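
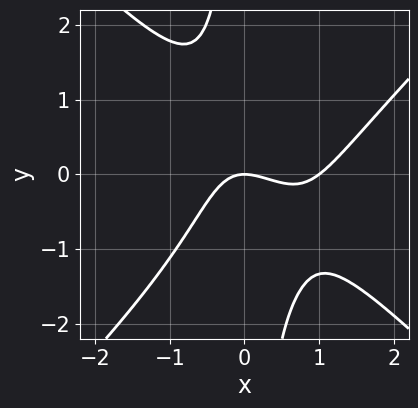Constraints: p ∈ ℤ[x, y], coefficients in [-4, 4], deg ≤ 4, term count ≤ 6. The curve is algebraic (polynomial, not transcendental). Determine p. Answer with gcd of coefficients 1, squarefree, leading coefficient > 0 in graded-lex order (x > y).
3*x^3 - 3*x*y^2 - 3*x^2 - x*y - 3*y

deg p = 3.
From the visible intercepts: one y-axis crossing is at y = 0; among the integer gridlines, it crosses the x-axis at x ∈ {0, 1}.
Solving for integer coefficients yields p as stated.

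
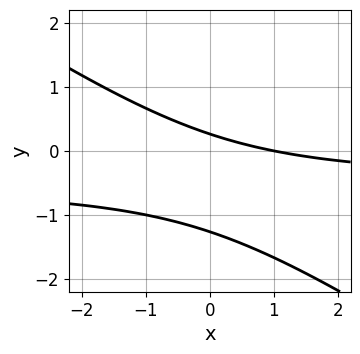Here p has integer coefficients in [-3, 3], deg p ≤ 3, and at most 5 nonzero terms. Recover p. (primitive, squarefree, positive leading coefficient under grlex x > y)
First, degree: no degree-1 curve has this shape, so deg p = 2.
Then, from the axis intercepts and sections: it crosses the x-axis at the gridline x = 1.
Finally, the integer polynomial consistent with all of this is the stated p.

2*x*y + 3*y^2 + x + 3*y - 1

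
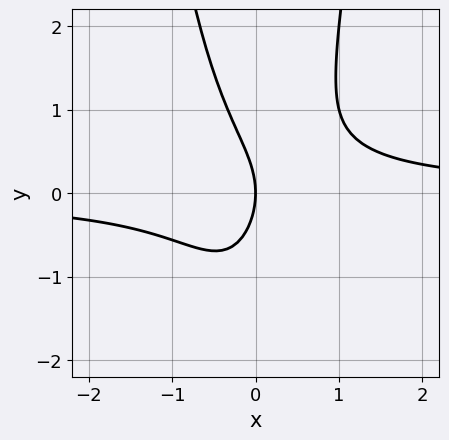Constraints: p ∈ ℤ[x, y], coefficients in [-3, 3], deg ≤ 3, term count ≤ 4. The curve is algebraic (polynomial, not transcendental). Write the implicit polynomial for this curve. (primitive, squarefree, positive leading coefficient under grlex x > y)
3*x^2*y - y^2 - 2*x

1. Degree: no degree-2 curve has this shape, so deg p = 3.
2. Observable constraints: it meets the y-axis at y = 0 (among the integer gridlines); it meets the x-axis at x = 0 (among the integer gridlines).
3. Together with the visible shape, these determine p as stated.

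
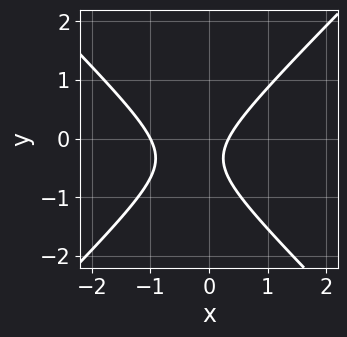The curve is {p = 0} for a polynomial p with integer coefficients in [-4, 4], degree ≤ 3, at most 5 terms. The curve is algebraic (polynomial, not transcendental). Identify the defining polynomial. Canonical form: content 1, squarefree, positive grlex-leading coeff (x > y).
3*x^2 - 3*y^2 + 2*x - 2*y - 1

1. The degree is 2 — the shape is more complex than any degree-1 curve.
2. Reading off the gridlines: it misses every integer gridline on the y-axis; one x-axis crossing is at x = -1.
3. Fitting integer coefficients to these (and the overall shape) gives p.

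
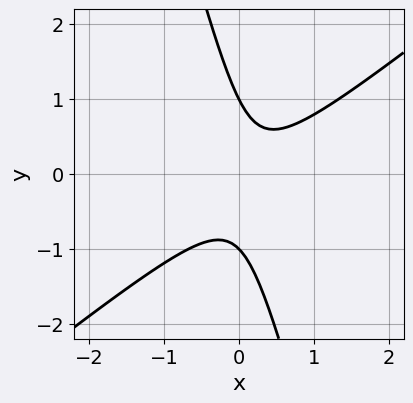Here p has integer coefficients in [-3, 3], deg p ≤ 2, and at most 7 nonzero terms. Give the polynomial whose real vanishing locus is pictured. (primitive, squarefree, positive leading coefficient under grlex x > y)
3*x^2 - 3*x*y - y^2 - x + 1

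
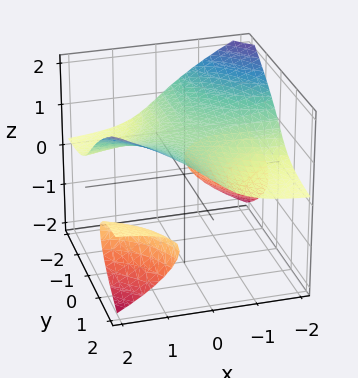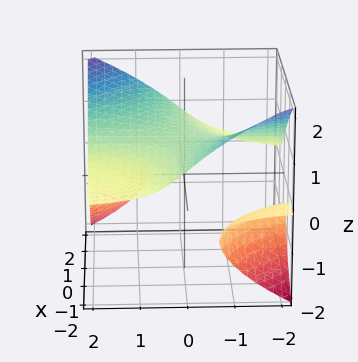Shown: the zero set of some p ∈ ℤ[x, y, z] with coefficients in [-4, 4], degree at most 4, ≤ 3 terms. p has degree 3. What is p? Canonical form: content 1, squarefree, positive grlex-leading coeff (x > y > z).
3*x*y*z - 3*z^3 + 2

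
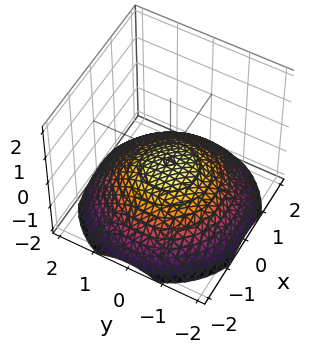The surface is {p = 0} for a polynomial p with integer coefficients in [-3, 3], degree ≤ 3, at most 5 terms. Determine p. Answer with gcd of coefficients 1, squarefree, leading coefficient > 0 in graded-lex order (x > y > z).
x^2 + y^2 + 3*z + 1

1. The degree is 2 — the shape is more complex than any degree-1 surface.
2. Symmetries: every cross-section ⟂ z is a circle, so x, y appear only via x² + y².
3. Checking where it meets the axes: a circular section at z = -1 has radius between 1 and 2; the surface avoids every integer x-axis point in the box.
4. Assembling these constraints gives the stated polynomial.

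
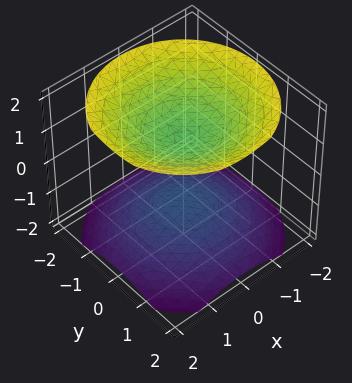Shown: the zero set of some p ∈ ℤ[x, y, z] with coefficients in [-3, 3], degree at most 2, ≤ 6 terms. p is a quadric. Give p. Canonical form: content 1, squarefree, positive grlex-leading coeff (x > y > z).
1. I count 2 distinct pieces. They look like related sheets of one shape, so recover p as a whole.
2. The degree is 2 — two separate bowl-shaped sheets opening away from each other; a quadric.
3. Symmetries: it's symmetric under z → −z, forcing even powers of z; every cross-section ⟂ z is a circle, so x, y appear only via x² + y².
4. Reading off the gridlines: the surface avoids every integer x-axis point in the box; no y-intercept at any integer in the box; the z-axis gridline crossings are at z ∈ {-1, 1}.
5. Matching integer coefficients to the picture gives p.

2*x^2 + 2*y^2 - 3*z^2 + 3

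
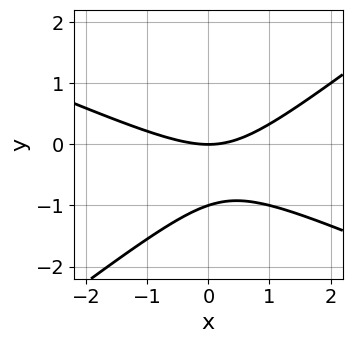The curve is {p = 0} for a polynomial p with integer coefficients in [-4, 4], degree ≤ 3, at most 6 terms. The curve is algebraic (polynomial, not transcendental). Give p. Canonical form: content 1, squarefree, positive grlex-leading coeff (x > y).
First, degree: the shape is more complex than any degree-1 curve, so deg p = 2.
Then, against the integer gridlines: the y-axis gridline crossings are at y ∈ {-1, 0}; one x-axis crossing is at x = 0.
Finally, assembling these constraints gives the stated polynomial.

x^2 + x*y - 3*y^2 - 3*y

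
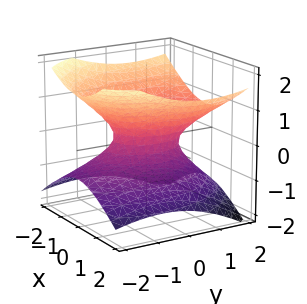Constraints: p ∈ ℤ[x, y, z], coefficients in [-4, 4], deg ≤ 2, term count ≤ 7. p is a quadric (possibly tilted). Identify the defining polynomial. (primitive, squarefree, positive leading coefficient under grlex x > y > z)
First, degree: the shape is more complex than any degree-1 surface, so deg p = 2.
Then, from the visible intercepts: the y-axis gridline crossings are at y ∈ {-1, 1}; no z-intercept at any integer in the box.
Finally, matching integer coefficients to the picture gives p.

2*x^2 + y^2 - y*z - 3*z^2 - 1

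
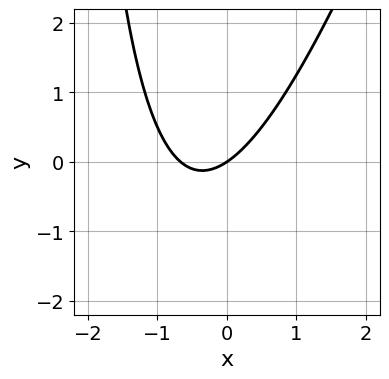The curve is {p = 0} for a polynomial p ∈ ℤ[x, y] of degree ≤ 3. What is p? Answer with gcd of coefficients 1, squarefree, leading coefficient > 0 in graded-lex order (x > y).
1. The degree is 2 — the shape is more complex than any degree-1 curve.
2. Reading off the gridlines: it meets the x-axis at x = 0 (among the integer gridlines); one y-axis crossing is at y = 0.
3. Assembling these constraints gives the stated polynomial.

3*x^2 - x*y + 2*x - 3*y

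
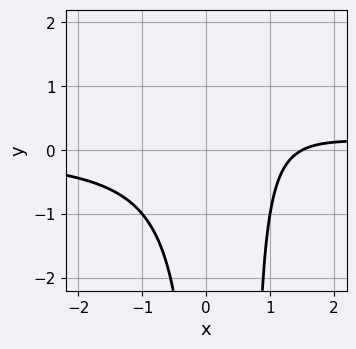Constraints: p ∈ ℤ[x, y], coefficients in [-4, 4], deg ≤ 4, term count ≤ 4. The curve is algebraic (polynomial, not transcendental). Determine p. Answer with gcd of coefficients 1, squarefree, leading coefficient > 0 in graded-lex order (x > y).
First, the degree is 3 — the shape is more complex than any degree-2 curve.
Then, reading off the gridlines: no y-intercept at any integer in the box.
Finally, the integer polynomial consistent with all of this is the stated p.

3*x^2*y - 2*x*y - 2*x + 3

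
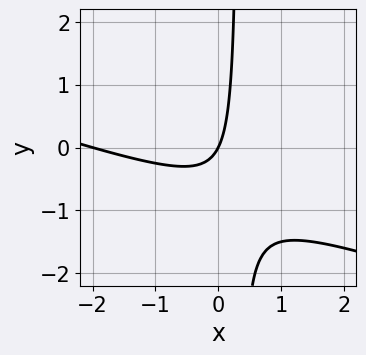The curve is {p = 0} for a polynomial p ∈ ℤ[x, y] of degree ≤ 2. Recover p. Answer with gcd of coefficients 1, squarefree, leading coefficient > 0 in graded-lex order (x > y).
x^2 + 3*x*y + 2*x - y

(a) deg p = 2.
(b) From the visible intercepts: one y-axis crossing is at y = 0; among the integer gridlines, it crosses the x-axis at x ∈ {-2, 0}.
(c) Matching integer coefficients to the picture gives p.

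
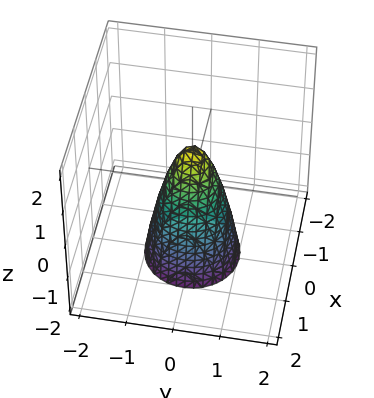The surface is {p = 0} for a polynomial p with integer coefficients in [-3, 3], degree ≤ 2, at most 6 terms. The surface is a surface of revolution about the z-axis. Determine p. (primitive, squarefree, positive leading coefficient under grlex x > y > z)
3*x^2 + 3*y^2 + z - 1

(a) Degree: the shape is more complex than any degree-1 surface, so deg p = 2.
(b) Symmetries: rotational symmetry about the z-axis ⇒ p depends on x, y only through x² + y².
(c) Checking where it meets the axes: it crosses the z-axis at the gridline z = 1; a circular section at z = 0 has radius between 0 and 1.
(d) These observations pin down the coefficients.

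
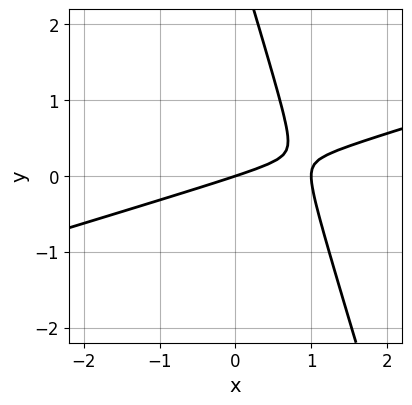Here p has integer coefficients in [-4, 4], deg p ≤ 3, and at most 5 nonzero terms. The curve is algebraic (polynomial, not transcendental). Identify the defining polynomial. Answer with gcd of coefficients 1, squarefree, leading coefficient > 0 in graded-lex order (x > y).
x^2 - 3*x*y - y^2 - x + 3*y

deg p = 2. The shape is more complex than any degree-1 curve.
Observable constraints: one y-axis crossing is at y = 0; the x-axis gridline crossings are at x ∈ {0, 1}.
These observations pin down the coefficients.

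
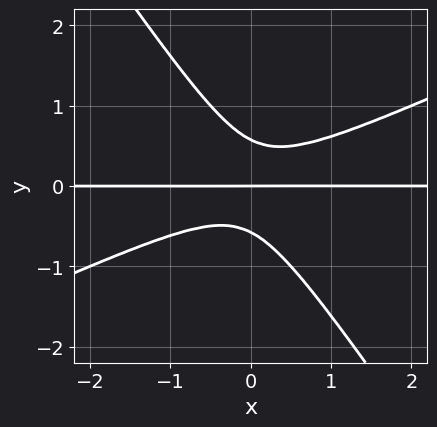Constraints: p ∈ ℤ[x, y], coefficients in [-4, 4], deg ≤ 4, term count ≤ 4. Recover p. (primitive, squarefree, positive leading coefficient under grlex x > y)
2*x^2*y - 3*x*y^2 - 3*y^3 + y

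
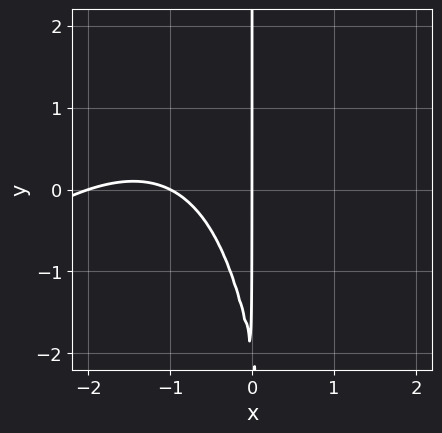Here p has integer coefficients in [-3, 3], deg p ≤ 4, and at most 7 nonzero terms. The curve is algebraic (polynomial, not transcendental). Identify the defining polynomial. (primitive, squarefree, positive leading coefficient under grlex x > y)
1. Degree: a generic line meets the curve in up to 3 points, so deg p = 3.
2. From the visible intercepts: the x-axis gridline crossings are at x ∈ {-2, -1, 0}; the visible y-axis segment lies entirely on the curve.
3. Putting this together gives p.

x^3 - x^2*y + 3*x^2 + x*y + 2*x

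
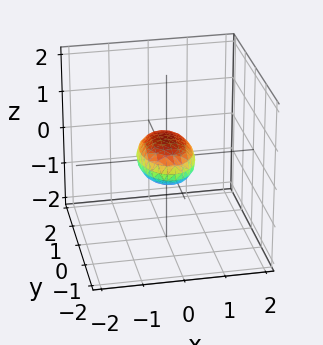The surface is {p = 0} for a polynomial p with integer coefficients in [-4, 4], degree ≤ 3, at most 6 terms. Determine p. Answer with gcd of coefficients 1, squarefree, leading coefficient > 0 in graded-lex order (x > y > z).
1. deg p = 2. A closed, bounded, convex surface; a quadric.
2. Symmetries: mirror symmetry x ↦ −x ⇒ only even powers of x; it's symmetric under y → −y, forcing even powers of y; it's symmetric under z → −z, forcing even powers of z.
3. From the axis intercepts and sections: among the integer gridlines, it crosses the y-axis at y ∈ {-1, 1}.
4. The integer polynomial consistent with all of this is the stated p.

2*x^2 + y^2 + 3*z^2 - 1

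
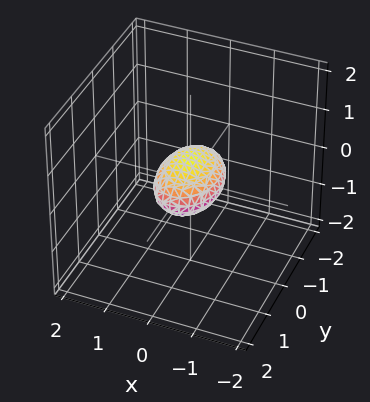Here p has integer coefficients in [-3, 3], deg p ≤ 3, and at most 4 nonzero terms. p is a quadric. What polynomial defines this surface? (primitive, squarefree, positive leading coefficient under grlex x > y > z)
2*x^2 + y^2 + 3*z^2 - 1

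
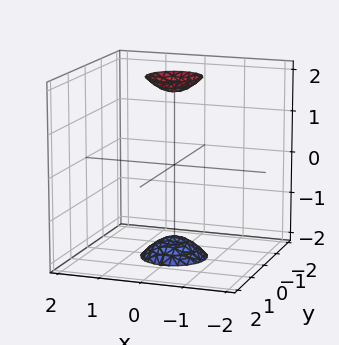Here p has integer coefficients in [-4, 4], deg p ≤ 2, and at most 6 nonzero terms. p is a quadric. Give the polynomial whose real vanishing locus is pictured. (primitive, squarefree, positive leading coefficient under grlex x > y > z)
3*x^2 + 3*y^2 - z^2 + 3

1. There are 2 components. They look like related sheets of one shape, so recover p as a whole.
2. deg p = 2. Two separate bowl-shaped sheets opening away from each other; a quadric.
3. Symmetries: the z ↦ −z reflection is a symmetry, so z appears only in even powers; every cross-section ⟂ z is a circle, so x, y appear only via x² + y².
4. From the visible intercepts: a circular section at z = 2 has radius between 0 and 1; no y-intercept at any integer in the box; the surface avoids every integer x-axis point in the box.
5. Fitting integer coefficients to these (and the overall shape) gives p.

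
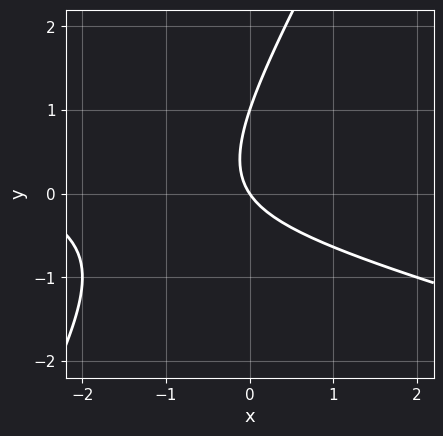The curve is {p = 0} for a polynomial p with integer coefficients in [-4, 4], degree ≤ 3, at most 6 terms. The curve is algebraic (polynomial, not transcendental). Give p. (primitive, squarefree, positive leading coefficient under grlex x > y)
The degree is 2 — no degree-1 curve has this shape.
From the visible intercepts: the y-axis gridline crossings are at y ∈ {0, 1}; one x-axis crossing is at x = 0.
Assembling these constraints gives the stated polynomial.

x^2 + 3*x*y - 2*y^2 + 3*x + 2*y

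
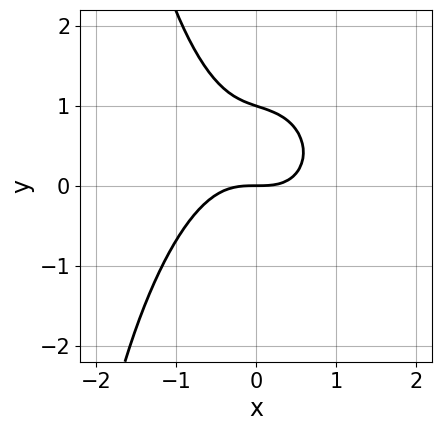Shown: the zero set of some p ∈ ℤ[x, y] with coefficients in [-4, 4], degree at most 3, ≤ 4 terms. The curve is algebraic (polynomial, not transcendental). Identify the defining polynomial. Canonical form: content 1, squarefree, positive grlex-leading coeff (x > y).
3*x^3 + x*y^2 + 3*y^2 - 3*y

The degree is 3 — no degree-2 curve has this shape.
From the axis intercepts and sections: among the integer gridlines, it crosses the y-axis at y ∈ {0, 1}; one x-axis crossing is at x = 0.
Fitting integer coefficients to these (and the overall shape) gives p.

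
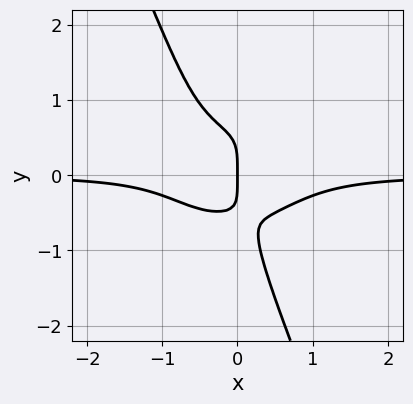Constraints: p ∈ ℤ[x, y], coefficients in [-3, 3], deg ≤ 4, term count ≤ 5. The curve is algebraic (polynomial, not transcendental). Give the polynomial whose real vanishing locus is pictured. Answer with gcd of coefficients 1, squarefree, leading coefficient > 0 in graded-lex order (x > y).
(a) deg p = 4. No degree-3 curve has this shape.
(b) Against the integer gridlines: it meets the x-axis at x = 0 (among the integer gridlines); it meets the y-axis at y = 0 (among the integer gridlines).
(c) Solving for integer coefficients yields p as stated.

3*x^3*y + 2*x*y^3 + y^4 - 2*x*y^2 + x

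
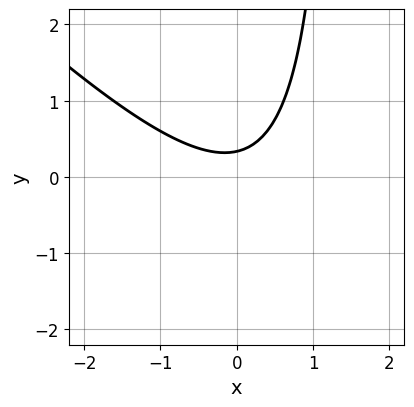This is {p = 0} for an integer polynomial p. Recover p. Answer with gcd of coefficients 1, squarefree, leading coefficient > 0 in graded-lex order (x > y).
Degree: no degree-1 curve has this shape, so deg p = 2.
Against the integer gridlines: the curve avoids every integer x-axis point in the box.
The integer polynomial consistent with all of this is the stated p.

2*x^2 + 2*x*y - 3*y + 1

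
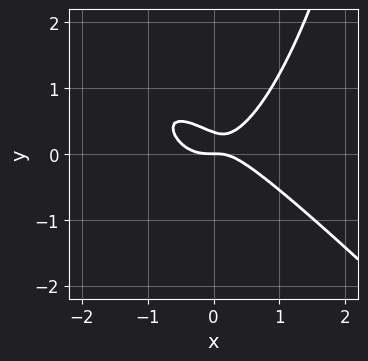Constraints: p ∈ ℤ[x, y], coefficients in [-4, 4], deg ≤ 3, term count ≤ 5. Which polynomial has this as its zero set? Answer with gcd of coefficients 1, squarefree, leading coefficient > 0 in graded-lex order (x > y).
2*x^3 + 2*x^2*y - x*y - 3*y^2 + y

(a) deg p = 3. The shape is more complex than any degree-2 curve.
(b) From the axis intercepts and sections: it meets the x-axis at x = 0 (among the integer gridlines); it meets the y-axis at y = 0 (among the integer gridlines).
(c) Fitting integer coefficients to these (and the overall shape) gives p.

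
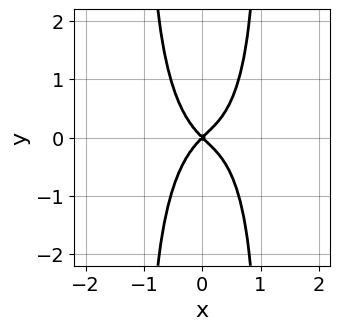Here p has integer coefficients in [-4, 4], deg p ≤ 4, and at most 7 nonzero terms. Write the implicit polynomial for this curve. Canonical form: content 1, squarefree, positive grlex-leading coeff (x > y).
3*x^4 + x^2*y^2 - x^3 + x^2 - y^2

The degree is 4 — a generic line meets the curve in up to 4 points.
Symmetries: mirror symmetry y ↦ −y ⇒ only even powers of y.
From the visible intercepts: one x-axis crossing is at x = 0; it meets the y-axis at y = 0 (among the integer gridlines).
Putting this together gives p.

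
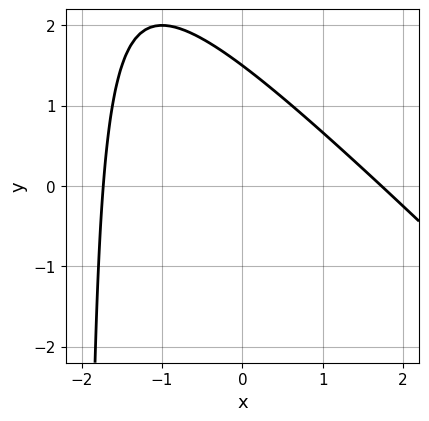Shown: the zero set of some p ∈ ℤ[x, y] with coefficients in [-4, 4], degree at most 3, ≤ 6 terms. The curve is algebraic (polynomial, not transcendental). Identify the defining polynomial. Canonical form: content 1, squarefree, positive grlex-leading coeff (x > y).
x^2 + x*y + 2*y - 3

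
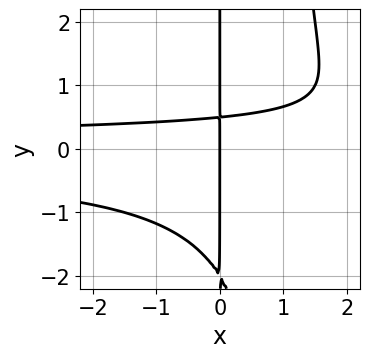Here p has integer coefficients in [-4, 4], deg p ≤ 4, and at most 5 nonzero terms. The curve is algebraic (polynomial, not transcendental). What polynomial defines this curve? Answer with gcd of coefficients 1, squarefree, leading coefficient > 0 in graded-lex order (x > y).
The degree is 4 — a generic line meets the curve in up to 4 points.
Against the integer gridlines: one x-axis crossing is at x = 0; the visible y-axis segment lies entirely on the curve.
Putting this together gives p.

2*x^2*y^2 - 2*x*y^2 - 3*x*y + 2*x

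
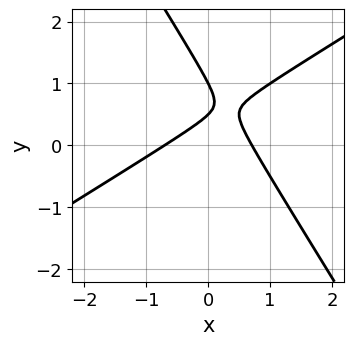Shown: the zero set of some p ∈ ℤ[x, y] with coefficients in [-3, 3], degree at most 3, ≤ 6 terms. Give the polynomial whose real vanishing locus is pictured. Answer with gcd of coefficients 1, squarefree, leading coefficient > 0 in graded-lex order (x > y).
2*x^2 - 2*x*y - 2*y^2 + 3*y - 1

1. deg p = 2.
2. Observable constraints: it meets the y-axis at y = 1 (among the integer gridlines).
3. Assembling these constraints gives the stated polynomial.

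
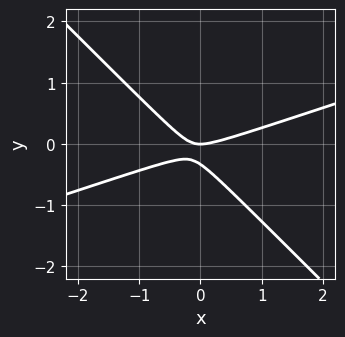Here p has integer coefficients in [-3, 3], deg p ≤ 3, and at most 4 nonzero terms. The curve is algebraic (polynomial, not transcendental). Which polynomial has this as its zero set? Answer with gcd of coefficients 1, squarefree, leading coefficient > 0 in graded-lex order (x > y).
x^2 - 2*x*y - 3*y^2 - y

(a) deg p = 2. A generic line meets the curve in up to 2 points.
(b) Checking where it meets the axes: it meets the y-axis at y = 0 (among the integer gridlines); it crosses the x-axis at the gridline x = 0.
(c) Matching integer coefficients to the picture gives p.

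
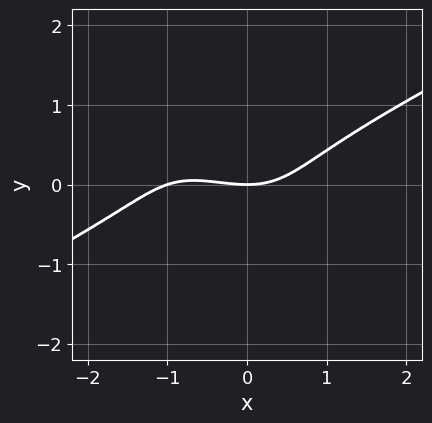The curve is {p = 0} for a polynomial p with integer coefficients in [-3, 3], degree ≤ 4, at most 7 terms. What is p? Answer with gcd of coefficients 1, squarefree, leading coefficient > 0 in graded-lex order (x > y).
x^3 - 3*x*y^2 - 2*y^3 + x^2 - 3*y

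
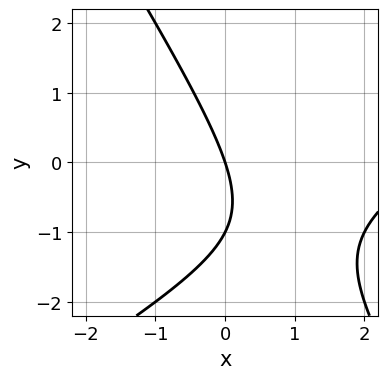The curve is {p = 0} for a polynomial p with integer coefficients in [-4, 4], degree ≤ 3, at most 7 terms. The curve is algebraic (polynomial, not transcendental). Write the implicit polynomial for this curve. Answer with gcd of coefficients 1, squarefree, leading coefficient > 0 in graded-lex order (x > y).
(a) The degree is 2 — the shape is more complex than any degree-1 curve.
(b) Observable constraints: among the integer gridlines, it crosses the y-axis at y ∈ {-1, 0}; it meets the x-axis at x = 0 (among the integer gridlines).
(c) Matching integer coefficients to the picture gives p.

x^2 - x*y - y^2 - 3*x - y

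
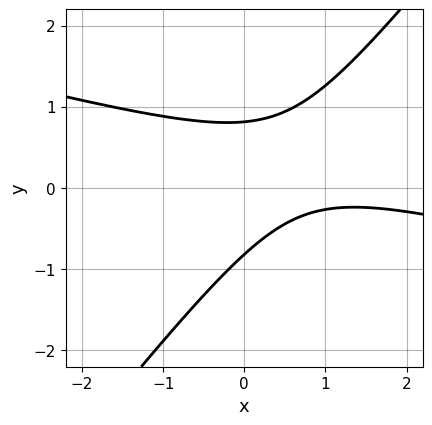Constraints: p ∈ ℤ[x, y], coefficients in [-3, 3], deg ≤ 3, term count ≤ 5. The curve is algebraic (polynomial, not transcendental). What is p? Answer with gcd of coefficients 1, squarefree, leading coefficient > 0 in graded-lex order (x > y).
x^2 + 3*x*y - 3*y^2 - 2*x + 2

(a) deg p = 2. No degree-1 curve has this shape.
(b) Checking where it meets the axes: the curve avoids every integer x-axis point in the box.
(c) The integer polynomial consistent with all of this is the stated p.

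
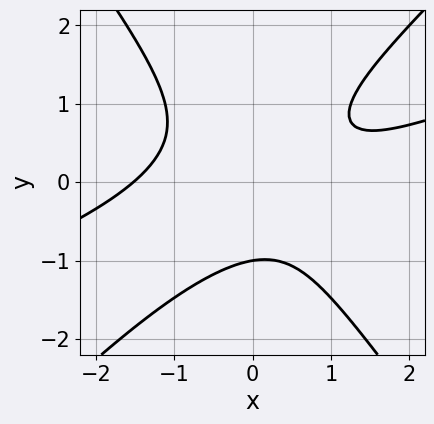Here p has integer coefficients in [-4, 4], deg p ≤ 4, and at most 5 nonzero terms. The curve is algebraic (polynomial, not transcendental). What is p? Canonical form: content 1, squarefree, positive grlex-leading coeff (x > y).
(a) deg p = 3. A generic line meets the curve in up to 3 points.
(b) From the visible intercepts: it crosses the y-axis at the gridline y = -1.
(c) Solving for integer coefficients yields p as stated.

x^3 - 3*x^2*y + 2*y^3 - x + 2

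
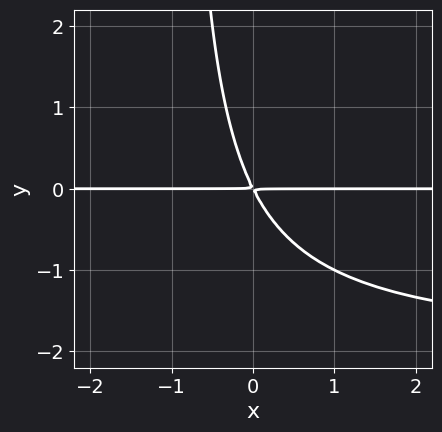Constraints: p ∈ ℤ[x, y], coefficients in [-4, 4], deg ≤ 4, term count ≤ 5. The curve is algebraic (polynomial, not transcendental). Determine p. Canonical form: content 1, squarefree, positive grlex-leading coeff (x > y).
First, the degree is 3 — no degree-2 curve has this shape.
Next, observable constraints: the visible x-axis segment lies entirely on the curve.
Finally, together with the visible shape, these determine p as stated.

x*y^2 + 2*x*y + y^2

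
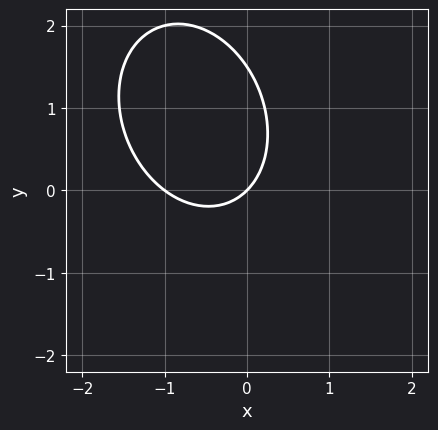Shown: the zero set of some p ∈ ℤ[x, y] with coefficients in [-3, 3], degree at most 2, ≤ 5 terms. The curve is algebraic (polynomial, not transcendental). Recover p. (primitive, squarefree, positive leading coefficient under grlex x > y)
3*x^2 + x*y + 2*y^2 + 3*x - 3*y

Degree: no degree-1 curve has this shape, so deg p = 2.
From the axis intercepts and sections: among the integer gridlines, it crosses the x-axis at x ∈ {-1, 0}; one y-axis crossing is at y = 0.
Putting this together gives p.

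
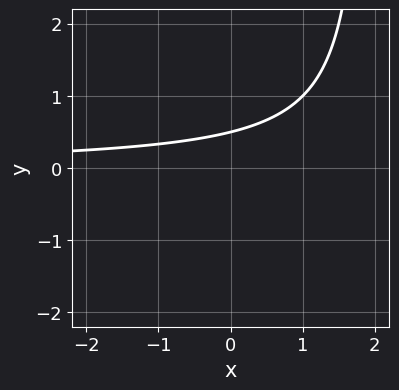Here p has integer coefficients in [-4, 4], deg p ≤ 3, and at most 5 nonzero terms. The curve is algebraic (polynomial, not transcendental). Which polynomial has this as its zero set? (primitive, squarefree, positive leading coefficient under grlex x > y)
The degree is 2 — no degree-1 curve has this shape.
From the axis intercepts and sections: the curve avoids every integer x-axis point in the box.
These observations pin down the coefficients.

x*y - 2*y + 1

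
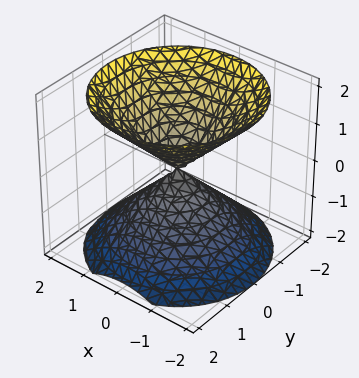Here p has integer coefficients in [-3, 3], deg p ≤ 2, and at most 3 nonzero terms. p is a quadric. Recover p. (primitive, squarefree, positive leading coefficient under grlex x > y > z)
(a) There are 2 components. Treating them together as one polynomial.
(b) The degree is 2 — two nappes meeting at a single point; a quadric.
(c) Symmetries: rotational symmetry about the z-axis ⇒ p depends on x, y only through x² + y²; it's symmetric under z → −z, forcing even powers of z.
(d) Against the integer gridlines: one z-axis crossing is at z = 0; one x-axis crossing is at x = 0; it crosses the y-axis at the gridline y = 0.
(e) The integer polynomial consistent with all of this is the stated p.

x^2 + y^2 - z^2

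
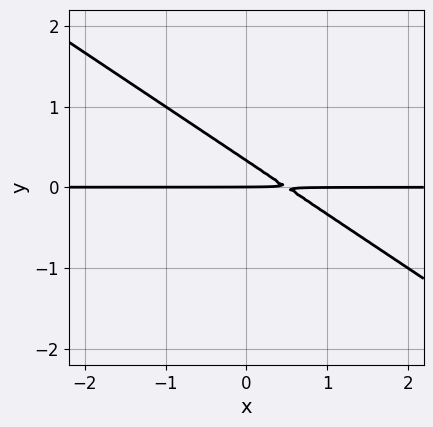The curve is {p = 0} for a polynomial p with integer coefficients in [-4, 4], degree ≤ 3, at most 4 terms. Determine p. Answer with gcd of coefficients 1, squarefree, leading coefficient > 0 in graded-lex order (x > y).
2*x*y + 3*y^2 - y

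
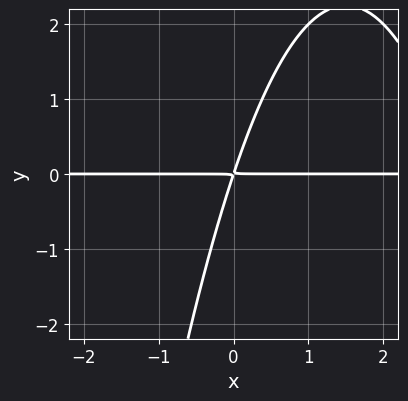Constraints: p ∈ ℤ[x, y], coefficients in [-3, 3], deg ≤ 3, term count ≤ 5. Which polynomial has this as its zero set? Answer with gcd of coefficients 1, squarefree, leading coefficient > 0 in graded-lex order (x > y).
x^2*y - 3*x*y + y^2

The degree is 3 — a generic line meets the curve in up to 3 points.
Observable constraints: the visible x-axis segment lies entirely on the curve.
Putting this together gives p.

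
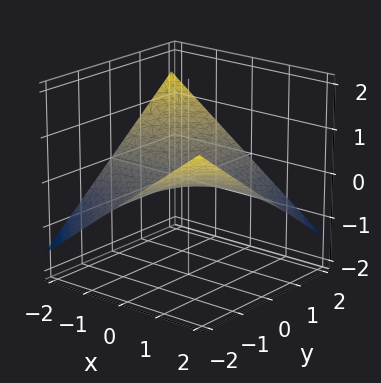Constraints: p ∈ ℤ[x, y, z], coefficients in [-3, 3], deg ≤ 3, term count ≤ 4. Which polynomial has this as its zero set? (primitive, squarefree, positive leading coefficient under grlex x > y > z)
(a) The degree is 2 — a saddle surface; a quadric.
(b) Reading off the gridlines: it meets the z-axis at z = 0 (among the integer gridlines); every point of the y-axis in the box is on the surface; the visible x-axis segment lies entirely on the surface.
(c) Putting this together gives p.

x*y + 3*z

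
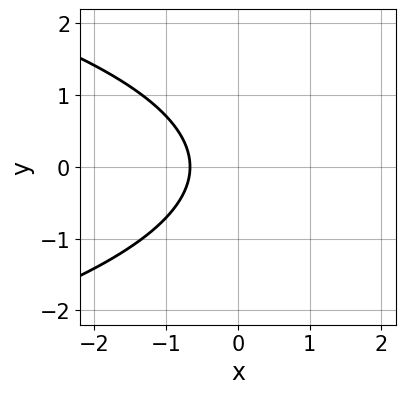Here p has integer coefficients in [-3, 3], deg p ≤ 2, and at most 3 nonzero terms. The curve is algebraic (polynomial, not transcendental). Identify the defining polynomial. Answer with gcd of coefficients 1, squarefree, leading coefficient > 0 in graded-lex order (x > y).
2*y^2 + 3*x + 2

1. The degree is 2 — the shape is more complex than any degree-1 curve.
2. Symmetries: mirror symmetry y ↦ −y ⇒ only even powers of y.
3. From the visible intercepts: it misses every integer gridline on the y-axis.
4. Matching integer coefficients to the picture gives p.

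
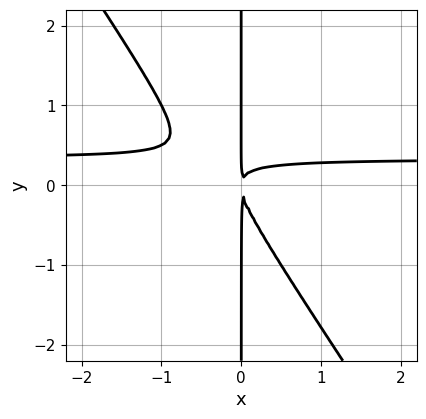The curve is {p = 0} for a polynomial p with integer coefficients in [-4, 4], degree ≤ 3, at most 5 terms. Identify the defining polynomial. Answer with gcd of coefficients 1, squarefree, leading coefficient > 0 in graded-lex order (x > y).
3*x^2*y + 2*x*y^2 - x^2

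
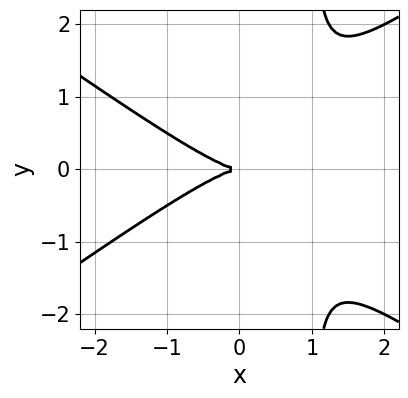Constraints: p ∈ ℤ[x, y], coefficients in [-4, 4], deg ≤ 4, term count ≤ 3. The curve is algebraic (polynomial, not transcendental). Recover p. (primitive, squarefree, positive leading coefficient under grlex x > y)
x^3 - 2*x*y^2 + 2*y^2

(a) The degree is 3 — a generic line meets the curve in up to 3 points.
(b) Symmetries: mirror symmetry y ↦ −y ⇒ only even powers of y.
(c) Against the integer gridlines: one y-axis crossing is at y = 0; it meets the x-axis at x = 0 (among the integer gridlines).
(d) These observations pin down the coefficients.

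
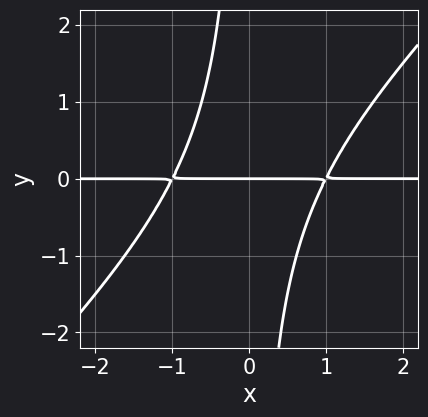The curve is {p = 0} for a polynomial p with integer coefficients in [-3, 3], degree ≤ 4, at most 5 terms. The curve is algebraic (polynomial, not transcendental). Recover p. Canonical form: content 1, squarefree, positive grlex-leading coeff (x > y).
1. The degree is 3 — a generic line meets the curve in up to 3 points.
2. From the visible intercepts: one y-axis crossing is at y = 0; every point of the x-axis in the box is on the curve.
3. The integer polynomial consistent with all of this is the stated p.

x^2*y - x*y^2 - y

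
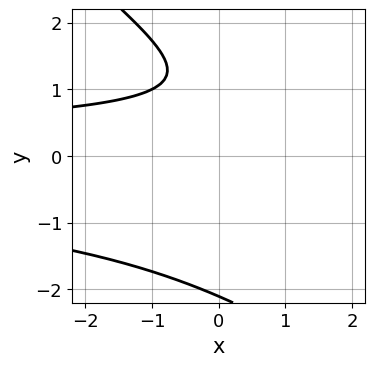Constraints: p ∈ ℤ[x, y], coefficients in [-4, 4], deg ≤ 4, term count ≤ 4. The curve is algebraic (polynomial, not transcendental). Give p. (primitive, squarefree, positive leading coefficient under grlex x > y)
x*y^2 + y^3 - 3*y + 3

(a) The degree is 3 — a generic line meets the curve in up to 3 points.
(b) From the axis intercepts and sections: it misses every integer gridline on the y-axis; the curve avoids every integer x-axis point in the box.
(c) Putting this together gives p.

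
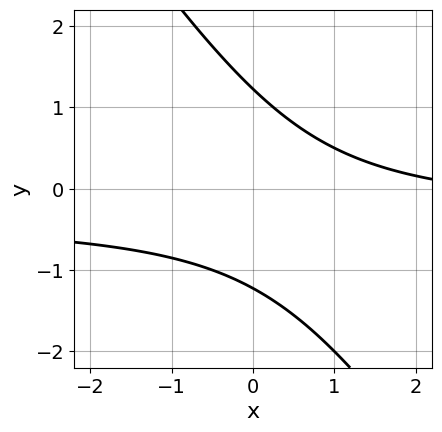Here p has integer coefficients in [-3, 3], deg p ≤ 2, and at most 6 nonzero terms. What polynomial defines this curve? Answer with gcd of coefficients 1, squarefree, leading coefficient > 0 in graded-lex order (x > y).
1. deg p = 2. The shape is more complex than any degree-1 curve.
2. From the visible intercepts: the curve avoids every integer x-axis point in the box.
3. These observations pin down the coefficients.

3*x*y + 2*y^2 + x - 3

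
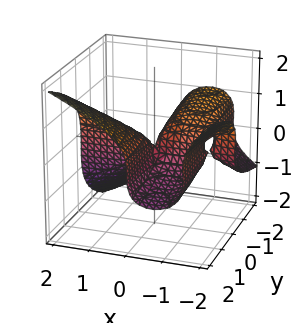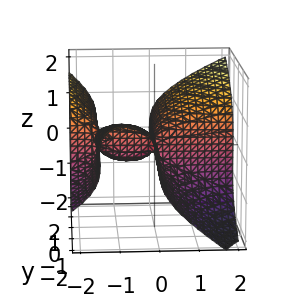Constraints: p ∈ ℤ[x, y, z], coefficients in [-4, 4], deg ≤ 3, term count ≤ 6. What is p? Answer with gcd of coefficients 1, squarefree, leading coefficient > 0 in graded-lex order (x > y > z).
First, deg p = 3. No degree-2 surface has this shape.
Next, against the integer gridlines: every point of the x-axis in the box is on the surface; the visible y-axis segment lies entirely on the surface; it meets the z-axis at z = 0 (among the integer gridlines).
Finally, the integer polynomial consistent with all of this is the stated p.

2*x^2*y - x*z^2 - 3*z^3 + 3*x*y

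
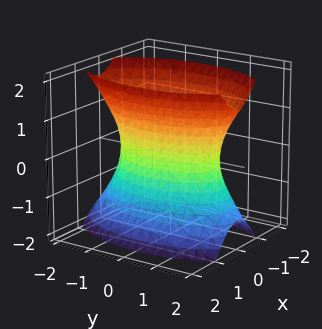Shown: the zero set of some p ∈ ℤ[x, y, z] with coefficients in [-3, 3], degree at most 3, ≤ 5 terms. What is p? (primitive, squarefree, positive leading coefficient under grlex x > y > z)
1. Degree: one connected sheet with a waist; a quadric, so deg p = 2.
2. Symmetries: it's symmetric under y → −y, forcing even powers of y; the z ↦ −z reflection is a symmetry, so z appears only in even powers; the x ↦ −x reflection is a symmetry, so x appears only in even powers.
3. Reading off the gridlines: it misses every integer gridline on the z-axis.
4. Solving for integer coefficients yields p as stated.

3*x^2 + y^2 - z^2 - 2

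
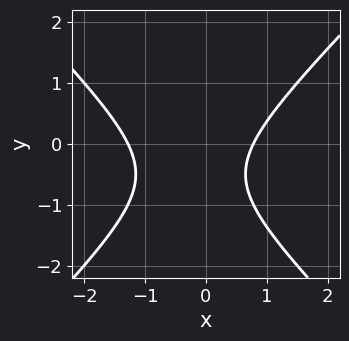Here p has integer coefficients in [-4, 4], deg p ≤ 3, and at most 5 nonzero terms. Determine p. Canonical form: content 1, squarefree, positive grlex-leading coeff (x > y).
The degree is 2 — the shape is more complex than any degree-1 curve.
From the axis intercepts and sections: the curve avoids every integer y-axis point in the box.
Together with the visible shape, these determine p as stated.

2*x^2 - 2*y^2 + x - 2*y - 2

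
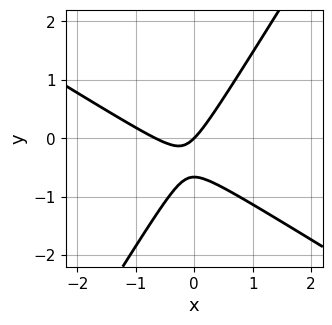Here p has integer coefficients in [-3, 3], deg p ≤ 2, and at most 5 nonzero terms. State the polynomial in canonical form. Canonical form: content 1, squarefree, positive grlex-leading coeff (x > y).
3*x^2 + 3*x*y - 3*y^2 + 2*x - 2*y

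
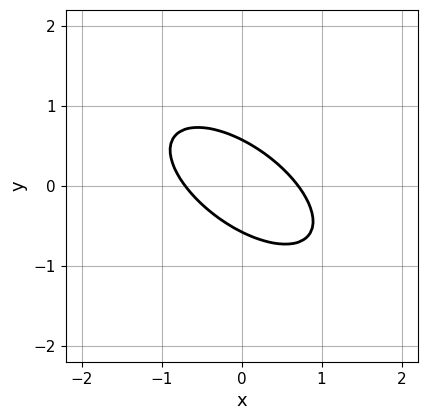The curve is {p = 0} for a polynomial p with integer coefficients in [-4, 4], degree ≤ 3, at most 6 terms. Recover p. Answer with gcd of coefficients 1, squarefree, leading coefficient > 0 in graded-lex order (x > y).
2*x^2 + 3*x*y + 3*y^2 - 1

(a) deg p = 2. A generic line meets the curve in up to 2 points.
(b) Solving for integer coefficients yields p as stated.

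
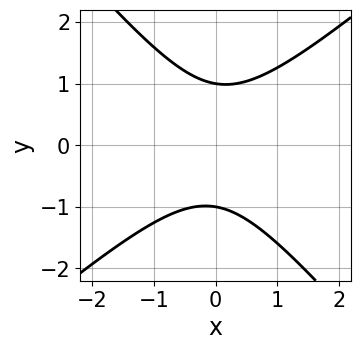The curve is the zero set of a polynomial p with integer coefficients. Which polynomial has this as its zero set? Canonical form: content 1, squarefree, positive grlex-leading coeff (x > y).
1. deg p = 2. A generic line meets the curve in up to 2 points.
2. From the axis intercepts and sections: it misses every integer gridline on the x-axis; among the integer gridlines, it crosses the y-axis at y ∈ {-1, 1}.
3. The integer polynomial consistent with all of this is the stated p.

3*x^2 - x*y - 3*y^2 + 3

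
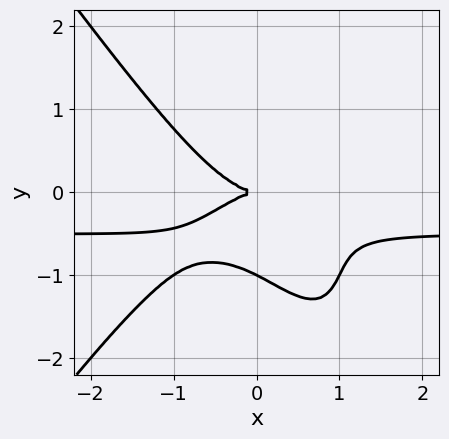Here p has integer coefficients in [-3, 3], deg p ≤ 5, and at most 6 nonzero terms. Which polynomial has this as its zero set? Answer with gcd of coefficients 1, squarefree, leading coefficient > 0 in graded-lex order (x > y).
2*x^3*y - x*y^3 + x^3 + 2*y^3 + 2*y^2

First, degree: the shape is more complex than any degree-3 curve, so deg p = 4.
Then, observable constraints: it crosses the x-axis at the gridline x = 0; among the integer gridlines, it crosses the y-axis at y ∈ {-1, 0}.
Finally, matching integer coefficients to the picture gives p.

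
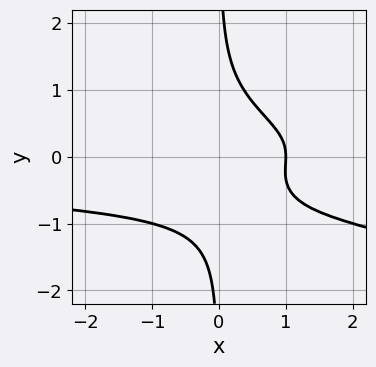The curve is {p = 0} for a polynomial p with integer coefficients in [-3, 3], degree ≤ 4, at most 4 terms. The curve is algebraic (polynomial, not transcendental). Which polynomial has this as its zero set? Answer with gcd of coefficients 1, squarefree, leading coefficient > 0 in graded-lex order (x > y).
First, degree: a generic line meets the curve in up to 4 points, so deg p = 4.
Then, reading off the gridlines: it misses every integer gridline on the y-axis; it crosses the x-axis at the gridline x = 1.
Finally, putting this together gives p.

x^2*y^2 + 3*x*y^3 + 2*x - 2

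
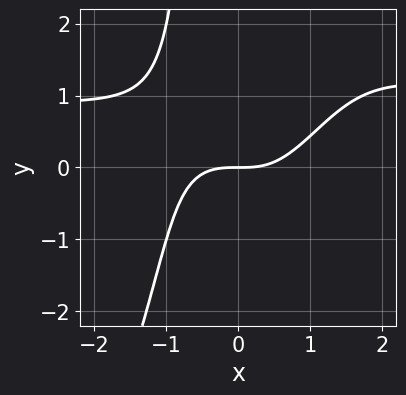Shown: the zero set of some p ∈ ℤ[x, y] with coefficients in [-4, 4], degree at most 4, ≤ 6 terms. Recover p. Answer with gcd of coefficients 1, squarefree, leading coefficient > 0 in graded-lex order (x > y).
(a) Degree: the shape is more complex than any degree-3 curve, so deg p = 4.
(b) From the axis intercepts and sections: it crosses the y-axis at the gridline y = 0; it crosses the x-axis at the gridline x = 0.
(c) Assembling these constraints gives the stated polynomial.

2*x^3*y - x^2*y^2 - 2*x^3 + 3*y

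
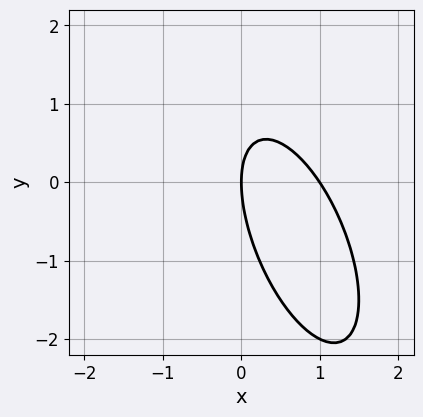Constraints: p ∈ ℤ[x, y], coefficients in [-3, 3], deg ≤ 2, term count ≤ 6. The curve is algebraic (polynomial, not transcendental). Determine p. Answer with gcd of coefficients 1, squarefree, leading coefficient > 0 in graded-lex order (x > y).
1. The degree is 2 — a generic line meets the curve in up to 2 points.
2. From the axis intercepts and sections: the x-axis gridline crossings are at x ∈ {0, 1}; it meets the y-axis at y = 0 (among the integer gridlines).
3. Putting this together gives p.

3*x^2 + 2*x*y + y^2 - 3*x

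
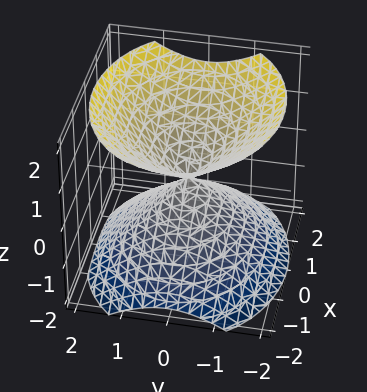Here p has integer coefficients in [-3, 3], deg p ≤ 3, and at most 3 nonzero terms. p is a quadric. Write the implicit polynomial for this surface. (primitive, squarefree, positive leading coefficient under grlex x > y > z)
(a) There are 2 components. They look like related sheets of one shape, so recover p as a whole.
(b) The degree is 2 — a double cone through the origin; a quadric.
(c) Symmetries: it's symmetric under z → −z, forcing even powers of z; the y ↦ −y reflection is a symmetry, so y appears only in even powers; mirror symmetry x ↦ −x ⇒ only even powers of x.
(d) Reading off the gridlines: it meets the x-axis at x = 0 (among the integer gridlines); one z-axis crossing is at z = 0.
(e) These observations pin down the coefficients.

2*x^2 + 3*y^2 - 3*z^2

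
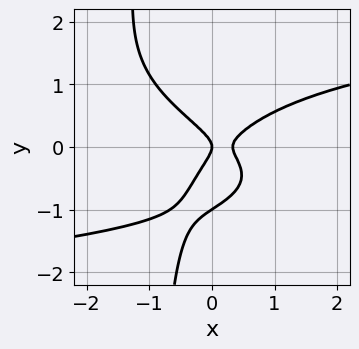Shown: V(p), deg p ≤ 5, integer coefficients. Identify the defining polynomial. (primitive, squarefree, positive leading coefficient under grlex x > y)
3*x*y^3 + 3*y^3 - 3*x^2 + 3*y^2 + x

1. The degree is 4 — the shape is more complex than any degree-3 curve.
2. Observable constraints: it crosses the x-axis at the gridline x = 0; among the integer gridlines, it crosses the y-axis at y ∈ {-1, 0}.
3. Putting this together gives p.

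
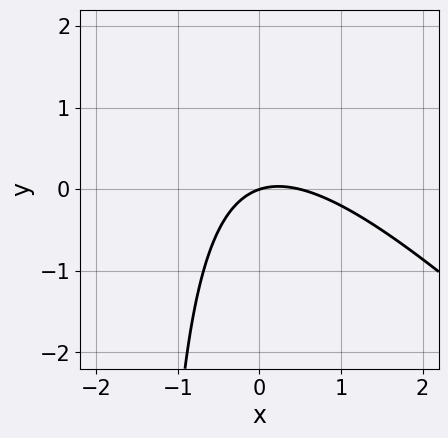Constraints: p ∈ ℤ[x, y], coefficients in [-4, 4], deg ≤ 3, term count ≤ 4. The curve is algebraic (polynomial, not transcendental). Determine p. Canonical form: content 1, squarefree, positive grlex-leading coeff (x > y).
First, degree: no degree-1 curve has this shape, so deg p = 2.
Then, from the axis intercepts and sections: it crosses the y-axis at the gridline y = 0; it meets the x-axis at x = 0 (among the integer gridlines).
Finally, fitting integer coefficients to these (and the overall shape) gives p.

2*x^2 + 2*x*y - x + 3*y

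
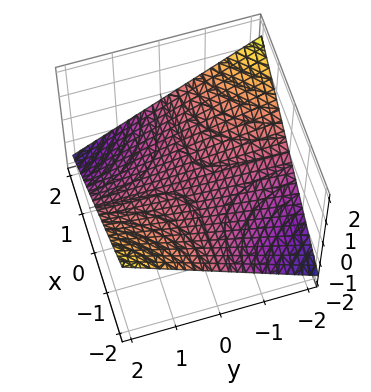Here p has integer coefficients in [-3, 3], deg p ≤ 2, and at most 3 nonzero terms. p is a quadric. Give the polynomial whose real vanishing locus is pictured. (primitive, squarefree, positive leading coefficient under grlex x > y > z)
x*y + 3*z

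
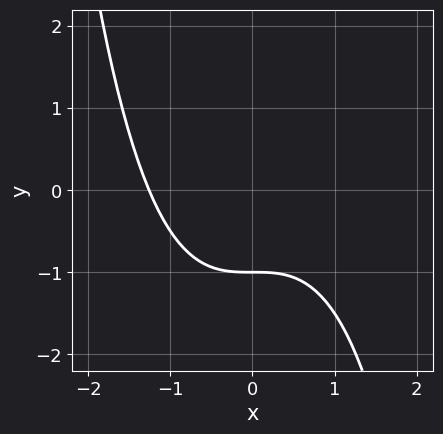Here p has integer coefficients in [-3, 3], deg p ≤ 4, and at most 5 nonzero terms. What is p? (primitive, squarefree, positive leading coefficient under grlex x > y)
First, deg p = 3. The shape is more complex than any degree-2 curve.
Then, reading off the gridlines: it meets the y-axis at y = -1 (among the integer gridlines).
Finally, matching integer coefficients to the picture gives p.

x^3 + 2*y + 2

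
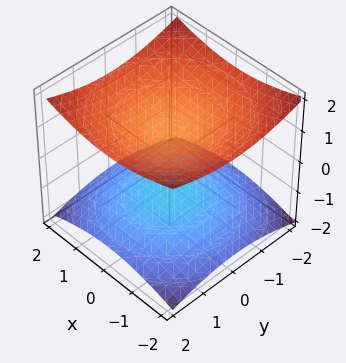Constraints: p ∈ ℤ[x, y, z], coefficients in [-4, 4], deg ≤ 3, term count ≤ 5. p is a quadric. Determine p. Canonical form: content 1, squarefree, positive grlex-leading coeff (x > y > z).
x^2 + y^2 - 3*z^2 + 3

I count 2 distinct pieces.
The degree is 2 — two separate bowl-shaped sheets opening away from each other; a quadric.
Symmetries: rotational symmetry about the z-axis ⇒ p depends on x, y only through x² + y²; it's symmetric under z → −z, forcing even powers of z.
Against the integer gridlines: the surface avoids every integer x-axis point in the box; the surface avoids every integer y-axis point in the box.
Solving for integer coefficients yields p as stated.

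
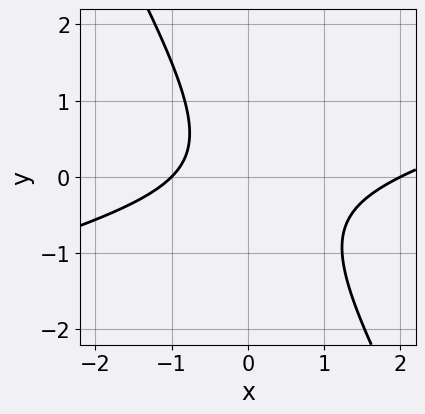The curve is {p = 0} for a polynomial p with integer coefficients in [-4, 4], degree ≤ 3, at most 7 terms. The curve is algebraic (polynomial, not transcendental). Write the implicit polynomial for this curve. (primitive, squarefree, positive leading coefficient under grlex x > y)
(a) deg p = 2. A generic line meets the curve in up to 2 points.
(b) From the axis intercepts and sections: it misses every integer gridline on the y-axis; among the integer gridlines, it crosses the x-axis at x ∈ {-1, 2}.
(c) These observations pin down the coefficients.

x^2 - 3*x*y - 2*y^2 - x - 2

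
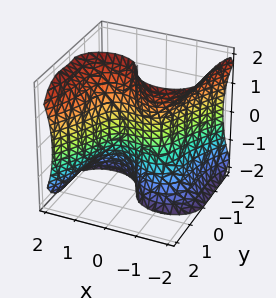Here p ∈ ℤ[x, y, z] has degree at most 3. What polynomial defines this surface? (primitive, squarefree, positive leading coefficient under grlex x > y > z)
x^3 + 2*x*y^2 - x*z^2 - 2*y^3 - 2*y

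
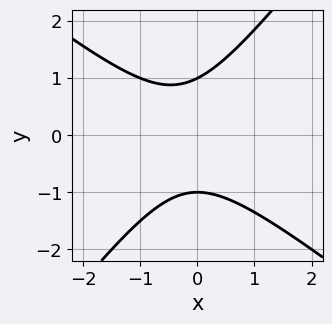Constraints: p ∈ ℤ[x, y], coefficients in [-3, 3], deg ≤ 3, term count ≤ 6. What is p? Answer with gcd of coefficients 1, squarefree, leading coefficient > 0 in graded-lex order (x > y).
deg p = 2.
From the visible intercepts: the y-axis gridline crossings are at y ∈ {-1, 1}; the curve avoids every integer x-axis point in the box.
Putting this together gives p.

2*x^2 + x*y - 2*y^2 + x + 2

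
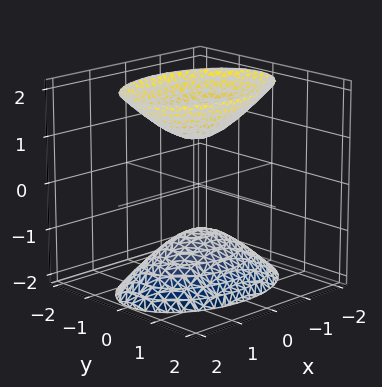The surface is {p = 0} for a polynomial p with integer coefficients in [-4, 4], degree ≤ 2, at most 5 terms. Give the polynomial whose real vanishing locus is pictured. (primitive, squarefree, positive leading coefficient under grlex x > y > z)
I count 2 distinct pieces.
The degree is 2 — two sheets facing apart; a quadric.
Symmetries: it's symmetric under x → −x, forcing even powers of x; the z ↦ −z reflection is a symmetry, so z appears only in even powers; mirror symmetry y ↦ −y ⇒ only even powers of y.
From the visible intercepts: among the integer gridlines, it crosses the z-axis at z ∈ {-1, 1}; no x-intercept at any integer in the box; the surface avoids every integer y-axis point in the box.
The integer polynomial consistent with all of this is the stated p.

x^2 + 2*y^2 - z^2 + 1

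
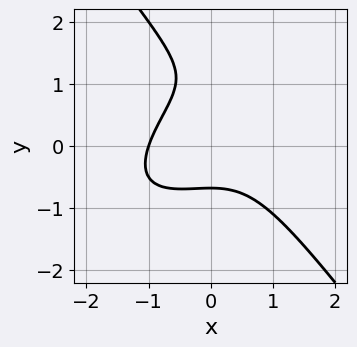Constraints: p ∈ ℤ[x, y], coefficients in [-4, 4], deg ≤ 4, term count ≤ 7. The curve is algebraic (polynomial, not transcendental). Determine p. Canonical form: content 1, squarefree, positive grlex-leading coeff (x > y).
(a) Degree: no degree-2 curve has this shape, so deg p = 3.
(b) From the visible intercepts: it meets the x-axis at x = -1 (among the integer gridlines).
(c) Putting this together gives p.

2*x^3 - 2*x^2*y + 2*y^3 - 3*y^2 + 2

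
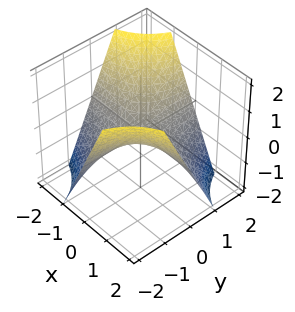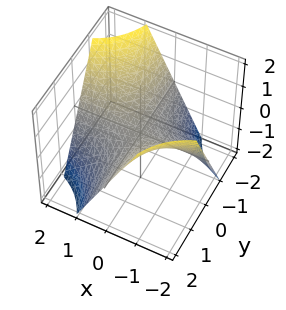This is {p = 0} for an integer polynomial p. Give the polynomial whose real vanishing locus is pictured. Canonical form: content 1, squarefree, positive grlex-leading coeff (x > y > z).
x*y + z

(a) deg p = 2. A hyperbolic paraboloid; a quadric.
(b) From the visible intercepts: the visible x-axis segment lies entirely on the surface; one z-axis crossing is at z = 0; every point of the y-axis in the box is on the surface.
(c) The integer polynomial consistent with all of this is the stated p.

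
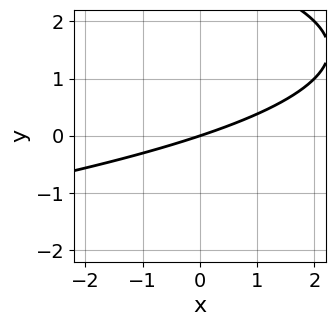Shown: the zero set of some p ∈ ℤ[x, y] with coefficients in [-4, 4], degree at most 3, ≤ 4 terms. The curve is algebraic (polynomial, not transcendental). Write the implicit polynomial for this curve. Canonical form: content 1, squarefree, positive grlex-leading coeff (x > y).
y^2 + x - 3*y

deg p = 2. No degree-1 curve has this shape.
Reading off the gridlines: it meets the x-axis at x = 0 (among the integer gridlines); it crosses the y-axis at the gridline y = 0.
Solving for integer coefficients yields p as stated.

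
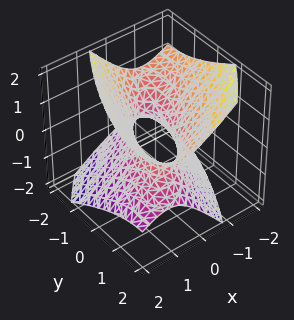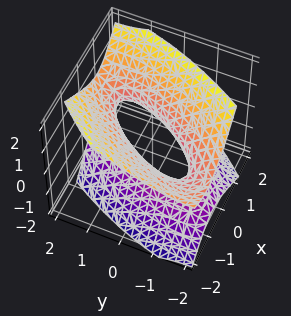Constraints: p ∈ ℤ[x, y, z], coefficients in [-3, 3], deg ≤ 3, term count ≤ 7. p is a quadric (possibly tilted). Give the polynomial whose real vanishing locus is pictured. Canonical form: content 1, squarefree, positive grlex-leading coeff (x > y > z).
2*x^2 - 2*x*y + x*z + y^2 - 2*z^2 - 1

(a) deg p = 2. The shape is more complex than any degree-1 surface.
(b) Against the integer gridlines: no z-intercept at any integer in the box; the y-axis gridline crossings are at y ∈ {-1, 1}.
(c) Fitting integer coefficients to these (and the overall shape) gives p.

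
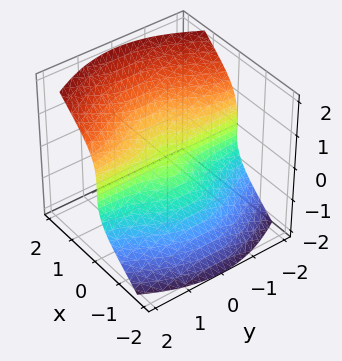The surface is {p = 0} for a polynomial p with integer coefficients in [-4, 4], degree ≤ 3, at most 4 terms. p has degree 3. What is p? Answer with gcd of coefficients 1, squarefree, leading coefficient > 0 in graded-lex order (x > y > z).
x^3 + x*y^2 - z^3

(a) deg p = 3. A generic line meets the surface in up to 3 points.
(b) Observable constraints: every point of the y-axis in the box is on the surface; one z-axis crossing is at z = 0.
(c) Solving for integer coefficients yields p as stated.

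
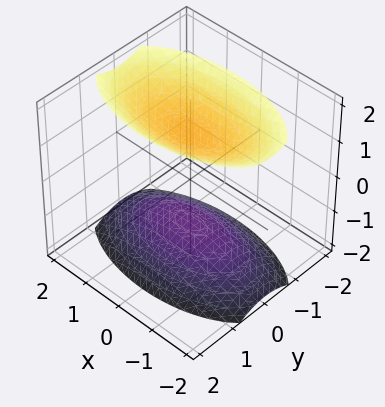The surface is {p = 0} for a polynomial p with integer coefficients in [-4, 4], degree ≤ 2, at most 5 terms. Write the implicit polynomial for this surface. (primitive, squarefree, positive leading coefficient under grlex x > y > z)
1. The picture has 2 separate pieces. Treating them together as one polynomial.
2. The degree is 2 — two sheets facing apart; a quadric.
3. Symmetries: it's symmetric under z → −z, forcing even powers of z; it's symmetric under y → −y, forcing even powers of y; it's symmetric under x → −x, forcing even powers of x.
4. Reading off the gridlines: the surface avoids every integer x-axis point in the box; it misses every integer gridline on the y-axis.
5. Putting this together gives p.

x^2 + 3*y^2 - 2*z^2 + 3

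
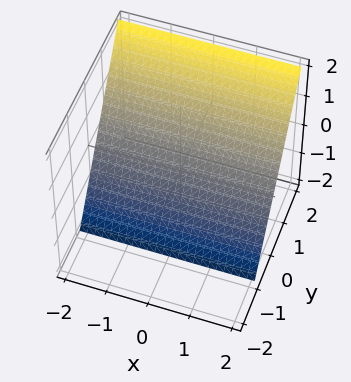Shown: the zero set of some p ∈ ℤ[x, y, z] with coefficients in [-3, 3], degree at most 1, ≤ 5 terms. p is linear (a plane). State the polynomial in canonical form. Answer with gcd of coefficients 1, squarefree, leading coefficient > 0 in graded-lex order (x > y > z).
First, degree: every cross-section is a straight line — this is a plane, so deg p = 1.
Then, checking where it meets the axes: it crosses the z-axis at the gridline z = -1; it misses every integer gridline on the x-axis.
Finally, these observations pin down the coefficients.

3*y - 2*z - 2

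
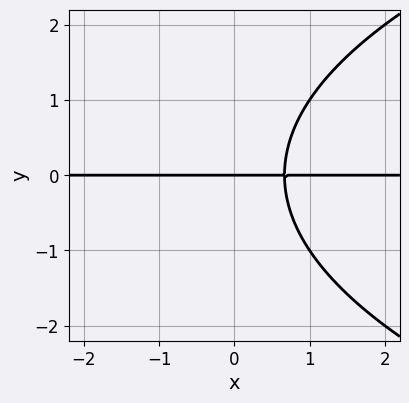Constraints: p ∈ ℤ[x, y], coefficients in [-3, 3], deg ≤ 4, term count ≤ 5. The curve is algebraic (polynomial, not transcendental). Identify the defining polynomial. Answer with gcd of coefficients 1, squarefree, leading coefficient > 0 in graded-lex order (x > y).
The degree is 3 — a generic line meets the curve in up to 3 points.
Checking where it meets the axes: it meets the y-axis at y = 0 (among the integer gridlines); the visible x-axis segment lies entirely on the curve.
These observations pin down the coefficients.

y^3 - 3*x*y + 2*y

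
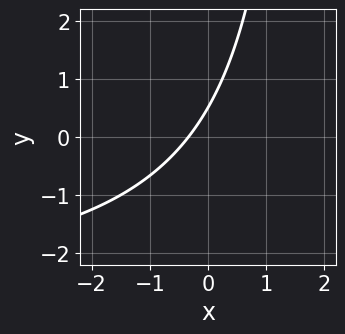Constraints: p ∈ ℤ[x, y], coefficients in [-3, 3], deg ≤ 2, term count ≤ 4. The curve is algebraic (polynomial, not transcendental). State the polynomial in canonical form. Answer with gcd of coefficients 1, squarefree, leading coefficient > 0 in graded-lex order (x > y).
x*y + 3*x - 2*y + 1

1. The degree is 2 — no degree-1 curve has this shape.
2. Matching integer coefficients to the picture gives p.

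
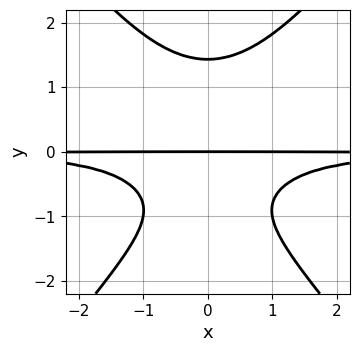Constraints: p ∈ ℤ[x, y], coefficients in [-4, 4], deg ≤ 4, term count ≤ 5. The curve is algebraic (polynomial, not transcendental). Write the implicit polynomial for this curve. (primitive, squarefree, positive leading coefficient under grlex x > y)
3*x^2*y^2 - 2*y^4 + 2*y^2 + 3*y

(a) deg p = 4. No degree-3 curve has this shape.
(b) Symmetries: mirror symmetry x ↦ −x ⇒ only even powers of x.
(c) From the axis intercepts and sections: the visible x-axis segment lies entirely on the curve; it meets the y-axis at y = 0 (among the integer gridlines).
(d) Solving for integer coefficients yields p as stated.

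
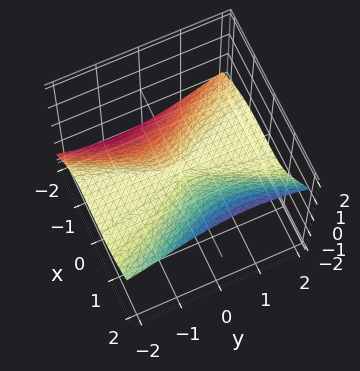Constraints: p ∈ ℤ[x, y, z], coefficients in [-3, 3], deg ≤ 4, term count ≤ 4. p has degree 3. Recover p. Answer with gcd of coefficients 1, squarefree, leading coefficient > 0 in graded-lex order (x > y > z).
2*x^3 + 2*x*y*z - 3*y^2*z - 3*z^3

1. The degree is 3 — a generic line meets the surface in up to 3 points.
2. From the axis intercepts and sections: the visible y-axis segment lies entirely on the surface; it meets the x-axis at x = 0 (among the integer gridlines); it meets the z-axis at z = 0 (among the integer gridlines).
3. Solving for integer coefficients yields p as stated.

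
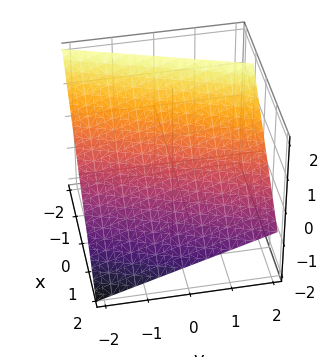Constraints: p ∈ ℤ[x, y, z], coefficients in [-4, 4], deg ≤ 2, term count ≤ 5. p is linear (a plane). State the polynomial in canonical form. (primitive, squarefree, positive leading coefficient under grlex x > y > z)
(a) The degree is 1 — the surface is flat (a plane).
(b) From the visible intercepts: one y-axis crossing is at y = -2.
(c) These observations pin down the coefficients.

3*x - y + 3*z - 2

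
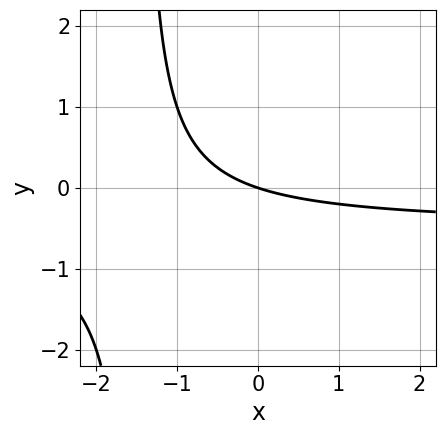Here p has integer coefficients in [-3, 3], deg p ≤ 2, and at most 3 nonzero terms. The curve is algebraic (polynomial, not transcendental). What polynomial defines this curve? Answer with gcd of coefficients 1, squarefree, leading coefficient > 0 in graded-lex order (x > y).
deg p = 2. No degree-1 curve has this shape.
Reading off the gridlines: it crosses the y-axis at the gridline y = 0; it crosses the x-axis at the gridline x = 0.
Assembling these constraints gives the stated polynomial.

2*x*y + x + 3*y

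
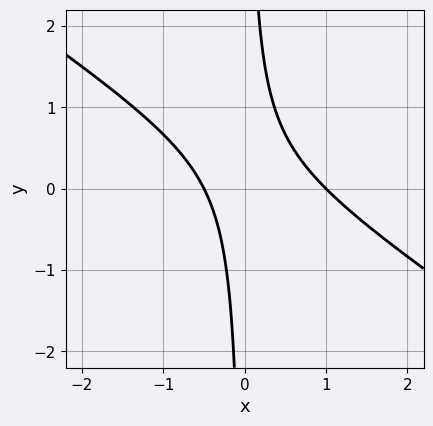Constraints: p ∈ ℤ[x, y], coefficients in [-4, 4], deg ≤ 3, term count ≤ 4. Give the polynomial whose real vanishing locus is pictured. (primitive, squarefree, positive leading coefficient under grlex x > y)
2*x^2 + 3*x*y - x - 1

Degree: no degree-1 curve has this shape, so deg p = 2.
From the visible intercepts: it misses every integer gridline on the y-axis; it crosses the x-axis at the gridline x = 1.
The integer polynomial consistent with all of this is the stated p.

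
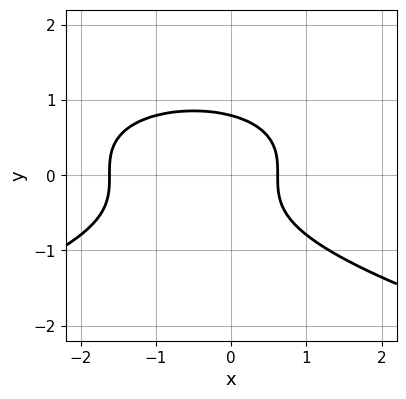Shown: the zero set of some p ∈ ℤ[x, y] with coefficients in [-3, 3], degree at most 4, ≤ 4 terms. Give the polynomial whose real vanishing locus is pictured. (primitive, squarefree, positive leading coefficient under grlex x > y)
First, deg p = 3.
Finally, the integer polynomial consistent with all of this is the stated p.

2*y^3 + x^2 + x - 1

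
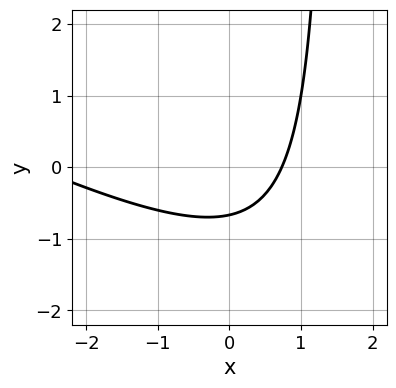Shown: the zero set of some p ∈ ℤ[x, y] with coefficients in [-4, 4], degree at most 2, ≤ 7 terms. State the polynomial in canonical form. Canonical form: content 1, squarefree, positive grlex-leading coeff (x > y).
(a) Degree: a generic line meets the curve in up to 2 points, so deg p = 2.
(b) Matching integer coefficients to the picture gives p.

x^2 + 2*x*y + 2*x - 3*y - 2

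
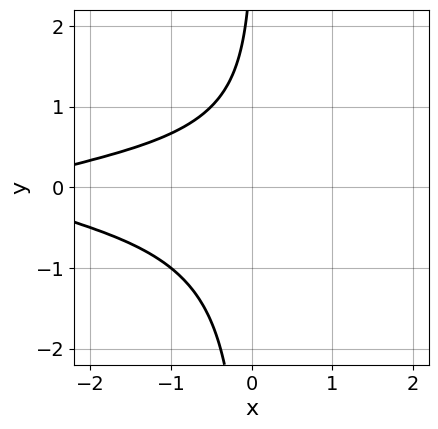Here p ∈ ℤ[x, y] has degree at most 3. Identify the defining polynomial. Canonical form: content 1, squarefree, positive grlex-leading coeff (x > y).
deg p = 3. No degree-2 curve has this shape.
Against the integer gridlines: the curve avoids every integer x-axis point in the box; the curve avoids every integer y-axis point in the box.
These observations pin down the coefficients.

3*x*y^2 + x - y + 3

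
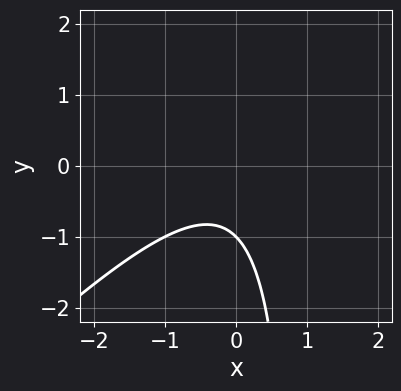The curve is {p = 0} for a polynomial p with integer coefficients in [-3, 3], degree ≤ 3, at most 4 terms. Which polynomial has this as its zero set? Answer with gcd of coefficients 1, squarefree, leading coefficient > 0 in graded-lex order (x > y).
x^2 - x*y + y + 1

deg p = 2. The shape is more complex than any degree-1 curve.
From the visible intercepts: it meets the y-axis at y = -1 (among the integer gridlines); the curve avoids every integer x-axis point in the box.
The integer polynomial consistent with all of this is the stated p.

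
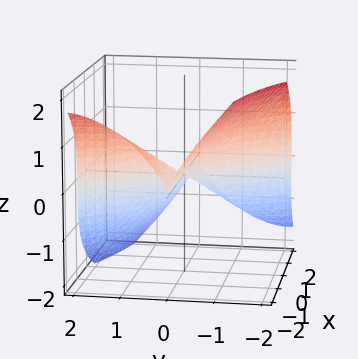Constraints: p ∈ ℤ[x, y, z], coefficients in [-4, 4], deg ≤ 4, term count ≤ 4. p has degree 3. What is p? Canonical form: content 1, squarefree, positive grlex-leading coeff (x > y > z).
3*x*y^2 + 2*y^3 + 2*z^3

deg p = 3. A generic line meets the surface in up to 3 points.
Against the integer gridlines: one y-axis crossing is at y = 0; every point of the x-axis in the box is on the surface.
Putting this together gives p.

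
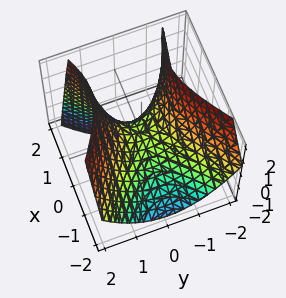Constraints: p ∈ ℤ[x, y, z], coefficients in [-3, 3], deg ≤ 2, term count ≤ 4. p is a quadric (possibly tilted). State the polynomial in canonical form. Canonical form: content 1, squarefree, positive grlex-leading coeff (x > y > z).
1. The degree is 2 — no degree-1 surface has this shape.
2. From the visible intercepts: one y-axis crossing is at y = 0; it meets the x-axis at x = 0 (among the integer gridlines); it crosses the z-axis at the gridline z = 0.
3. Fitting integer coefficients to these (and the overall shape) gives p.

2*x^2 - 2*x*z - 3*y^2 + 3*z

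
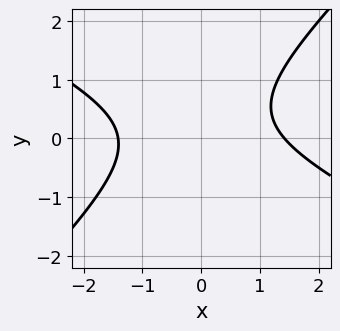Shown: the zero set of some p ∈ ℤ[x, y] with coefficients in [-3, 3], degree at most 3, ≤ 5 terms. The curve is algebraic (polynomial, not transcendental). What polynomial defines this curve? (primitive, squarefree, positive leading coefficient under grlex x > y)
First, deg p = 2. No degree-1 curve has this shape.
Then, against the integer gridlines: the curve avoids every integer y-axis point in the box.
Finally, putting this together gives p.

x^2 + x*y - 2*y^2 + y - 2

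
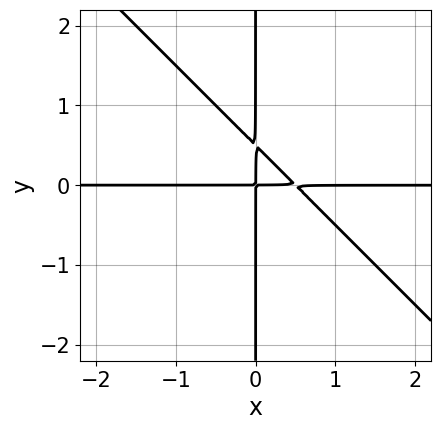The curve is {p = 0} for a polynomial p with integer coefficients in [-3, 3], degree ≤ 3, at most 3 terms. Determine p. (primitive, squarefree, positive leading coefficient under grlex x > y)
1. deg p = 3.
2. Checking where it meets the axes: the visible y-axis segment lies entirely on the curve; the visible x-axis segment lies entirely on the curve.
3. Assembling these constraints gives the stated polynomial.

2*x^2*y + 2*x*y^2 - x*y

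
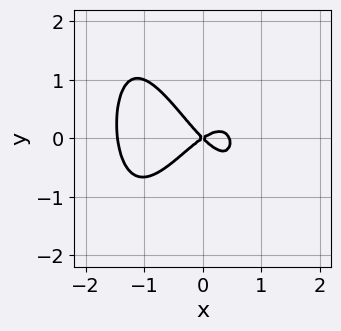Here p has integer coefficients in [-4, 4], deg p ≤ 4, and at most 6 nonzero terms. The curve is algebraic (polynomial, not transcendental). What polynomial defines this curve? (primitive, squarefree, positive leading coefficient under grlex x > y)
3*x^4 + 3*x^3 - 2*x^2 + x*y + 3*y^2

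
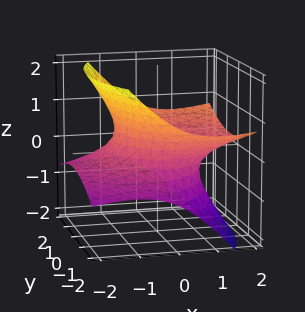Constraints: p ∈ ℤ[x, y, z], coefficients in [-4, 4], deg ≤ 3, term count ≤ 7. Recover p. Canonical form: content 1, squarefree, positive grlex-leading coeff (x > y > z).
First, deg p = 2. A generic line meets the surface in up to 2 points.
Next, observable constraints: it misses every integer gridline on the z-axis.
Finally, fitting integer coefficients to these (and the overall shape) gives p.

x^2 - 3*x*z + y^2 - 3*z^2 - 2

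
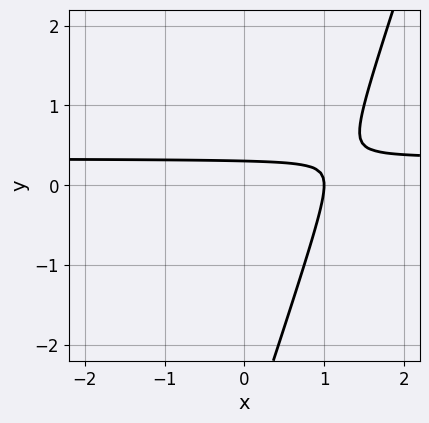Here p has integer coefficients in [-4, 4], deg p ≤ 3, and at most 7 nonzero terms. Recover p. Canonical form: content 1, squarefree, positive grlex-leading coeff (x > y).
3*x*y - y^2 - x - 3*y + 1

1. Degree: no degree-1 curve has this shape, so deg p = 2.
2. Against the integer gridlines: it meets the x-axis at x = 1 (among the integer gridlines).
3. Matching integer coefficients to the picture gives p.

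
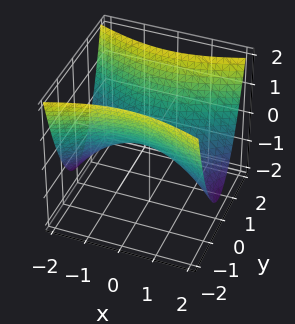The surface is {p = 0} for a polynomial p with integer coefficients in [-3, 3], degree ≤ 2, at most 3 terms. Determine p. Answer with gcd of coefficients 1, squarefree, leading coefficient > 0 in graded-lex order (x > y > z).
x^2 - 3*y^2 + 3*z

(a) deg p = 2. A hyperbolic paraboloid; a quadric.
(b) Symmetries: the x ↦ −x reflection is a symmetry, so x appears only in even powers; it's symmetric under y → −y, forcing even powers of y.
(c) From the visible intercepts: one y-axis crossing is at y = 0; it crosses the x-axis at the gridline x = 0; it meets the z-axis at z = 0 (among the integer gridlines).
(d) The integer polynomial consistent with all of this is the stated p.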